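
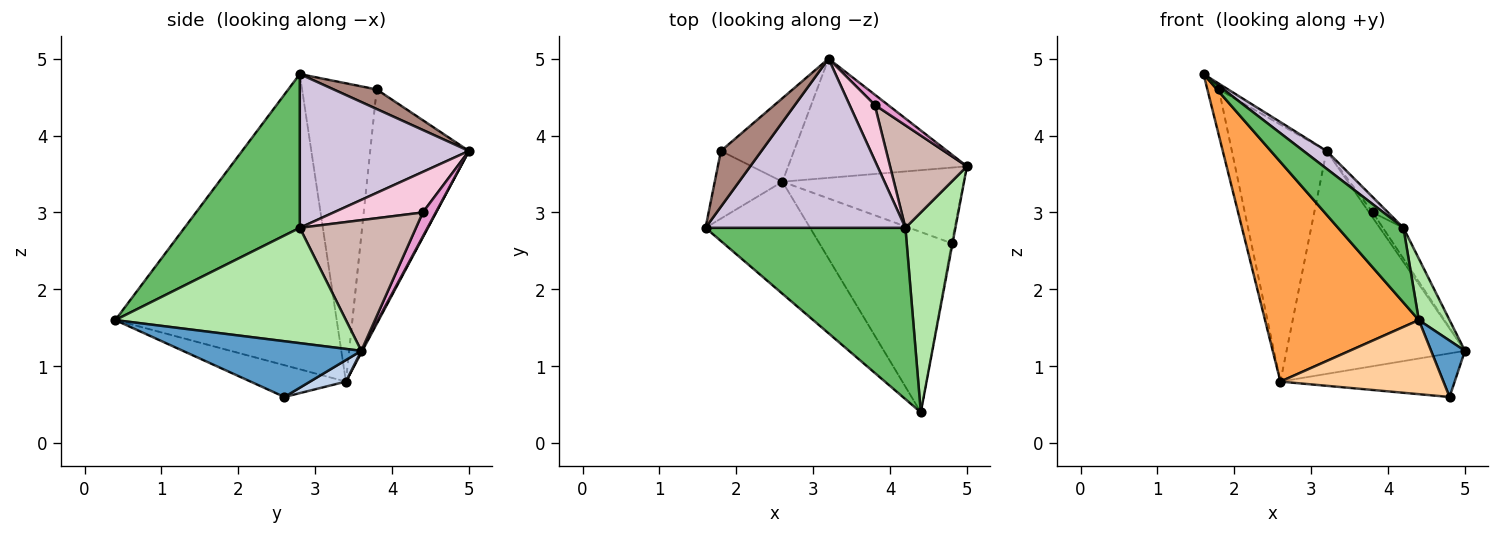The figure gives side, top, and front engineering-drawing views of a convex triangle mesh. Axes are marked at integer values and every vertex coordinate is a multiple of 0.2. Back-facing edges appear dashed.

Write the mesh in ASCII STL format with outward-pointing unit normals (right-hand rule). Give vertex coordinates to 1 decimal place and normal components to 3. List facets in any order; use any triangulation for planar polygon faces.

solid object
 facet normal 0.982 -0.186 -0.017
  outer loop
   vertex 4.8 2.6 0.6
   vertex 5.0 3.6 1.2
   vertex 4.4 0.4 1.6
  endloop
 endfacet
 facet normal 0.102 0.497 -0.862
  outer loop
   vertex 2.6 3.4 0.8
   vertex 5.0 3.6 1.2
   vertex 4.8 2.6 0.6
  endloop
 endfacet
 facet normal -0.789 -0.548 -0.279
  outer loop
   vertex 2.6 3.4 0.8
   vertex 4.4 0.4 1.6
   vertex 1.6 2.8 4.8
  endloop
 endfacet
 facet normal -0.217 -0.371 -0.903
  outer loop
   vertex 2.6 3.4 0.8
   vertex 4.8 2.6 0.6
   vertex 4.4 0.4 1.6
  endloop
 endfacet
 facet normal 0.576 -0.327 0.749
  outer loop
   vertex 4.2 2.8 2.8
   vertex 1.6 2.8 4.8
   vertex 4.4 0.4 1.6
  endloop
 endfacet
 facet normal 0.911 -0.121 0.395
  outer loop
   vertex 4.2 2.8 2.8
   vertex 4.4 0.4 1.6
   vertex 5.0 3.6 1.2
  endloop
 endfacet
 facet normal -0.964 0.149 -0.219
  outer loop
   vertex 1.8 3.8 4.6
   vertex 2.6 3.4 0.8
   vertex 1.6 2.8 4.8
  endloop
 endfacet
 facet normal 0.005 0.882 -0.471
  outer loop
   vertex 3.2 5.0 3.8
   vertex 5.0 3.6 1.2
   vertex 2.6 3.4 0.8
  endloop
 endfacet
 facet normal -0.704 0.675 -0.219
  outer loop
   vertex 3.2 5.0 3.8
   vertex 2.6 3.4 0.8
   vertex 1.8 3.8 4.6
  endloop
 endfacet
 facet normal 0.608 -0.083 0.790
  outer loop
   vertex 3.2 5.0 3.8
   vertex 1.6 2.8 4.8
   vertex 4.2 2.8 2.8
  endloop
 endfacet
 facet normal 0.433 0.093 0.897
  outer loop
   vertex 3.2 5.0 3.8
   vertex 1.8 3.8 4.6
   vertex 1.6 2.8 4.8
  endloop
 endfacet
 facet normal 0.852 0.150 0.501
  outer loop
   vertex 3.8 4.4 3.0
   vertex 4.2 2.8 2.8
   vertex 5.0 3.6 1.2
  endloop
 endfacet
 facet normal 0.854 0.233 0.466
  outer loop
   vertex 3.8 4.4 3.0
   vertex 5.0 3.6 1.2
   vertex 3.2 5.0 3.8
  endloop
 endfacet
 facet normal 0.841 0.145 0.522
  outer loop
   vertex 3.8 4.4 3.0
   vertex 3.2 5.0 3.8
   vertex 4.2 2.8 2.8
  endloop
 endfacet
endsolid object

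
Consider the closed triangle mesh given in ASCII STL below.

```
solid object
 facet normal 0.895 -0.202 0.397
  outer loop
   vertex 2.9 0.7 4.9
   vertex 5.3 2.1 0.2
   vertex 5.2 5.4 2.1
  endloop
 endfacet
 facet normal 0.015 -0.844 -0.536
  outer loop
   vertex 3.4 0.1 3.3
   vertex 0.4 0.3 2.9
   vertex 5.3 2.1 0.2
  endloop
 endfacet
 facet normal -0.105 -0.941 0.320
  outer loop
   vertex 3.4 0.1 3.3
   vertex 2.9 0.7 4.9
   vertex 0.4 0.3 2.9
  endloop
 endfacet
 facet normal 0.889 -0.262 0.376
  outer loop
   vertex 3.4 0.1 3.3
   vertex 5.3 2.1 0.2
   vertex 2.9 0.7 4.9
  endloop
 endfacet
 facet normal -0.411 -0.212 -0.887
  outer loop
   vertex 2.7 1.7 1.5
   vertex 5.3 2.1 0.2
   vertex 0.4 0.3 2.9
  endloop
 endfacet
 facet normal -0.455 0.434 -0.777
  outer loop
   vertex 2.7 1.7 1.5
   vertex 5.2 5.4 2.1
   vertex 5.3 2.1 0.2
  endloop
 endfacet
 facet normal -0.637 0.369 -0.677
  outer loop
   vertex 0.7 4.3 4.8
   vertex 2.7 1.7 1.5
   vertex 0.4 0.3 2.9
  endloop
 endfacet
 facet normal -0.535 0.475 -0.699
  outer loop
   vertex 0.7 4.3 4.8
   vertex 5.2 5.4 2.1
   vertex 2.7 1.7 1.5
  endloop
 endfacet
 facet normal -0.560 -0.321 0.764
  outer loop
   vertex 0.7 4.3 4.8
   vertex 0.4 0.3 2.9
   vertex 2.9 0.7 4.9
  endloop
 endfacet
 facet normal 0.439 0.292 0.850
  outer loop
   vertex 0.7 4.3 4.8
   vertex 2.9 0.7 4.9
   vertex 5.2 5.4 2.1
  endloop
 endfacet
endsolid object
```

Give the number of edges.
15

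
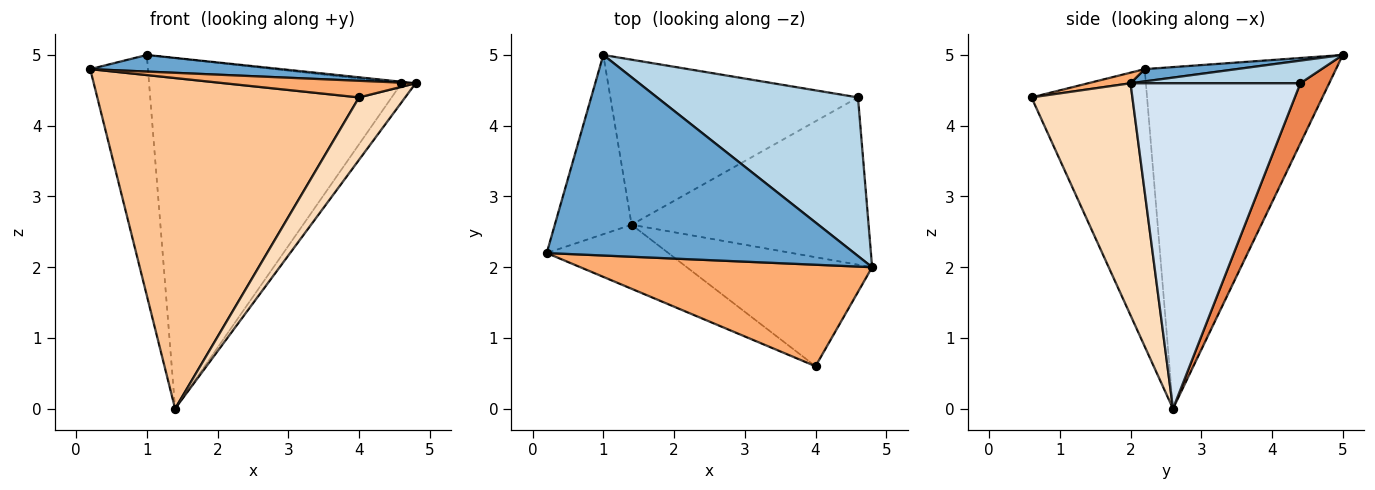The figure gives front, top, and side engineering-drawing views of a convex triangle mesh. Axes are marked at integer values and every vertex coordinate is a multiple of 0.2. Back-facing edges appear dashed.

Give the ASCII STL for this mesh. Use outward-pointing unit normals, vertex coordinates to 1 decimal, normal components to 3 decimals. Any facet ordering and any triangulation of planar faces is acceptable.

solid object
 facet normal 0.040 -0.082 0.996
  outer loop
   vertex 1.0 5.0 5.0
   vertex 0.2 2.2 4.8
   vertex 4.8 2.0 4.6
  endloop
 endfacet
 facet normal -0.936 0.282 -0.210
  outer loop
   vertex 1.4 2.6 0.0
   vertex 0.2 2.2 4.8
   vertex 1.0 5.0 5.0
  endloop
 endfacet
 facet normal 0.112 0.009 0.994
  outer loop
   vertex 4.6 4.4 4.6
   vertex 1.0 5.0 5.0
   vertex 4.8 2.0 4.6
  endloop
 endfacet
 facet normal 0.807 0.067 -0.587
  outer loop
   vertex 4.6 4.4 4.6
   vertex 4.8 2.0 4.6
   vertex 1.4 2.6 0.0
  endloop
 endfacet
 facet normal 0.103 0.900 -0.424
  outer loop
   vertex 4.6 4.4 4.6
   vertex 1.4 2.6 0.0
   vertex 1.0 5.0 5.0
  endloop
 endfacet
 facet normal 0.036 -0.161 0.986
  outer loop
   vertex 4.0 0.6 4.4
   vertex 4.8 2.0 4.6
   vertex 0.2 2.2 4.8
  endloop
 endfacet
 facet normal -0.398 -0.901 -0.174
  outer loop
   vertex 4.0 0.6 4.4
   vertex 0.2 2.2 4.8
   vertex 1.4 2.6 0.0
  endloop
 endfacet
 facet normal 0.736 -0.336 -0.588
  outer loop
   vertex 4.0 0.6 4.4
   vertex 1.4 2.6 0.0
   vertex 4.8 2.0 4.6
  endloop
 endfacet
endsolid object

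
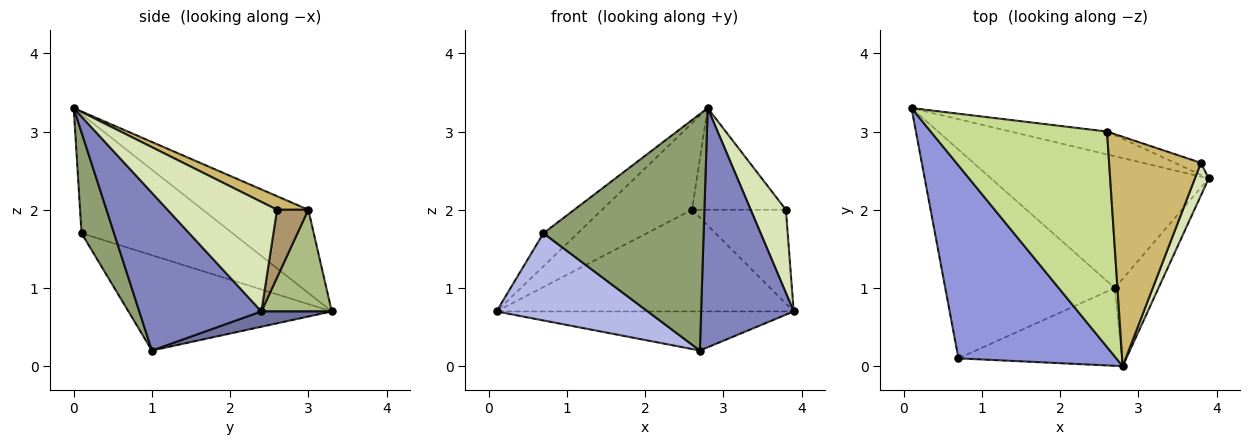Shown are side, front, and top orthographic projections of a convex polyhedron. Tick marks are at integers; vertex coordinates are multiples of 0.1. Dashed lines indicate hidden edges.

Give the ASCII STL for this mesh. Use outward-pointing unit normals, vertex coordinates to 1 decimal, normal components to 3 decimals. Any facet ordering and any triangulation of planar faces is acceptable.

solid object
 facet normal 0.067 0.284 -0.956
  outer loop
   vertex 2.7 1.0 0.2
   vertex 0.1 3.3 0.7
   vertex 3.9 2.4 0.7
  endloop
 endfacet
 facet normal 0.778 -0.590 -0.215
  outer loop
   vertex 2.7 1.0 0.2
   vertex 3.9 2.4 0.7
   vertex 2.8 0.0 3.3
  endloop
 endfacet
 facet normal -0.596 0.135 0.791
  outer loop
   vertex 0.7 0.1 1.7
   vertex 2.8 0.0 3.3
   vertex 0.1 3.3 0.7
  endloop
 endfacet
 facet normal -0.460 -0.342 -0.819
  outer loop
   vertex 0.7 0.1 1.7
   vertex 0.1 3.3 0.7
   vertex 2.7 1.0 0.2
  endloop
 endfacet
 facet normal 0.189 -0.933 -0.307
  outer loop
   vertex 0.7 0.1 1.7
   vertex 2.7 1.0 0.2
   vertex 2.8 0.0 3.3
  endloop
 endfacet
 facet normal 0.225 0.951 -0.214
  outer loop
   vertex 2.6 3.0 2.0
   vertex 3.9 2.4 0.7
   vertex 0.1 3.3 0.7
  endloop
 endfacet
 facet normal -0.401 0.342 0.850
  outer loop
   vertex 2.6 3.0 2.0
   vertex 0.1 3.3 0.7
   vertex 2.8 0.0 3.3
  endloop
 endfacet
 facet normal 0.945 -0.304 0.119
  outer loop
   vertex 3.8 2.6 2.0
   vertex 2.8 0.0 3.3
   vertex 3.9 2.4 0.7
  endloop
 endfacet
 facet normal 0.314 0.942 -0.121
  outer loop
   vertex 3.8 2.6 2.0
   vertex 3.9 2.4 0.7
   vertex 2.6 3.0 2.0
  endloop
 endfacet
 facet normal 0.134 0.402 0.906
  outer loop
   vertex 3.8 2.6 2.0
   vertex 2.6 3.0 2.0
   vertex 2.8 0.0 3.3
  endloop
 endfacet
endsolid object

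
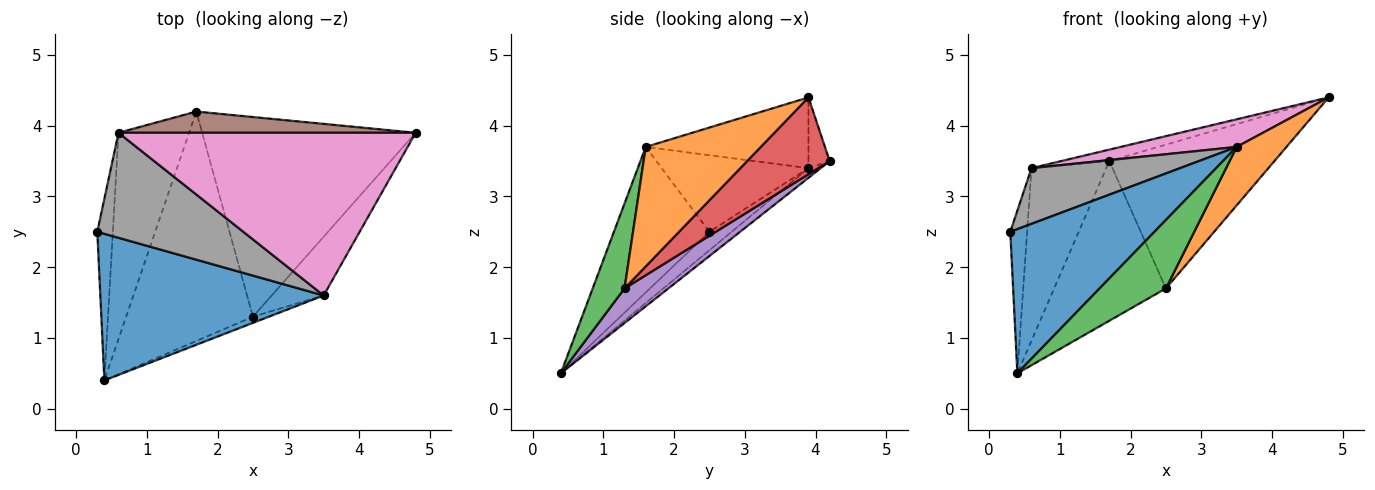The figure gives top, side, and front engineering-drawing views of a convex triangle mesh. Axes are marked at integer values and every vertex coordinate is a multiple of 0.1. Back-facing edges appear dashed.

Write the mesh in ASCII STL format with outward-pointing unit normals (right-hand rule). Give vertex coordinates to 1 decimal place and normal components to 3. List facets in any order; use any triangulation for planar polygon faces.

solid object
 facet normal -0.421 -0.636 0.647
  outer loop
   vertex 3.5 1.6 3.7
   vertex 0.3 2.5 2.5
   vertex 0.4 0.4 0.5
  endloop
 endfacet
 facet normal 0.852 -0.369 -0.371
  outer loop
   vertex 2.5 1.3 1.7
   vertex 4.8 3.9 4.4
   vertex 3.5 1.6 3.7
  endloop
 endfacet
 facet normal 0.431 -0.899 -0.081
  outer loop
   vertex 2.5 1.3 1.7
   vertex 3.5 1.6 3.7
   vertex 0.4 0.4 0.5
  endloop
 endfacet
 facet normal 0.280 0.561 -0.779
  outer loop
   vertex 2.5 1.3 1.7
   vertex 1.7 4.2 3.5
   vertex 4.8 3.9 4.4
  endloop
 endfacet
 facet normal 0.219 0.557 -0.801
  outer loop
   vertex 2.5 1.3 1.7
   vertex 0.4 0.4 0.5
   vertex 1.7 4.2 3.5
  endloop
 endfacet
 facet normal -0.205 0.465 0.861
  outer loop
   vertex 0.6 3.9 3.4
   vertex 4.8 3.9 4.4
   vertex 1.7 4.2 3.5
  endloop
 endfacet
 facet normal -0.229 -0.163 0.960
  outer loop
   vertex 0.6 3.9 3.4
   vertex 3.5 1.6 3.7
   vertex 4.8 3.9 4.4
  endloop
 endfacet
 facet normal -0.420 -0.425 0.802
  outer loop
   vertex 0.6 3.9 3.4
   vertex 0.3 2.5 2.5
   vertex 3.5 1.6 3.7
  endloop
 endfacet
 facet normal -0.661 0.501 -0.559
  outer loop
   vertex 0.6 3.9 3.4
   vertex 0.4 0.4 0.5
   vertex 0.3 2.5 2.5
  endloop
 endfacet
 facet normal -0.105 0.638 -0.763
  outer loop
   vertex 0.6 3.9 3.4
   vertex 1.7 4.2 3.5
   vertex 0.4 0.4 0.5
  endloop
 endfacet
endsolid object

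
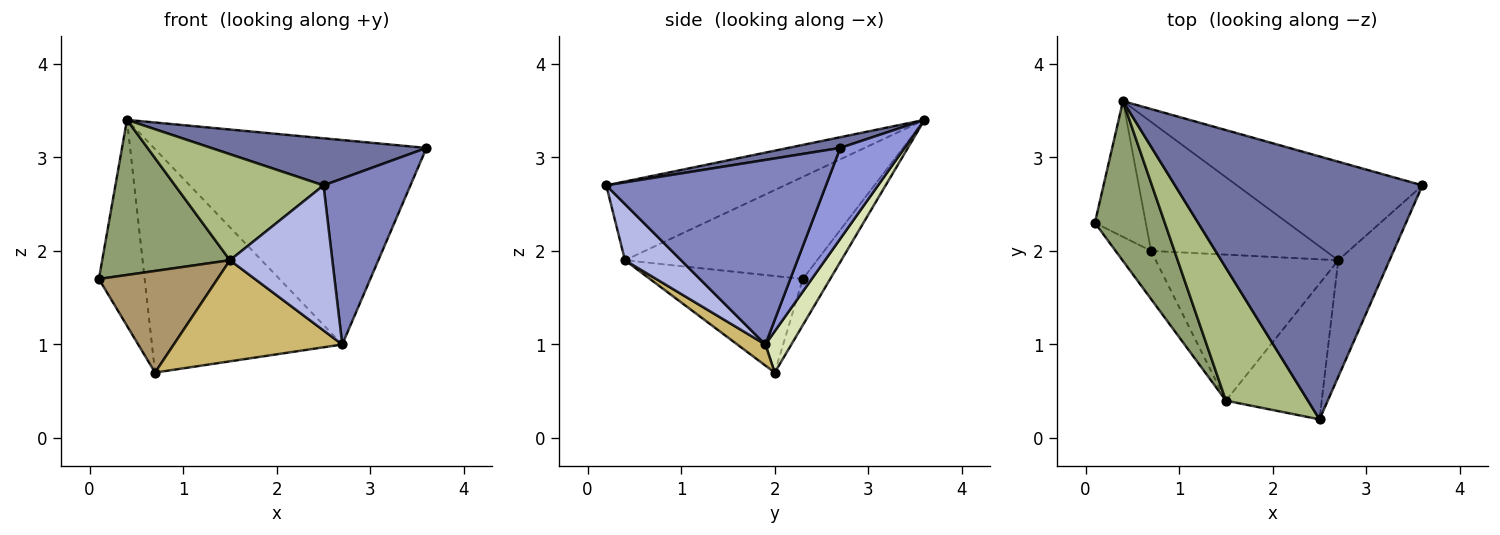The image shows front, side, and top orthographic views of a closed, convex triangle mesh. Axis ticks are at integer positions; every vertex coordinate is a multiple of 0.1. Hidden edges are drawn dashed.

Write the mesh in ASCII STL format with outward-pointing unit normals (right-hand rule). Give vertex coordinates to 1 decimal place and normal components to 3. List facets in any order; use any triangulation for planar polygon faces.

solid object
 facet normal 0.043 -0.176 0.983
  outer loop
   vertex 0.4 3.6 3.4
   vertex 2.5 0.2 2.7
   vertex 3.6 2.7 3.1
  endloop
 endfacet
 facet normal 0.900 -0.356 -0.250
  outer loop
   vertex 2.7 1.9 1.0
   vertex 3.6 2.7 3.1
   vertex 2.5 0.2 2.7
  endloop
 endfacet
 facet normal 0.208 0.881 -0.425
  outer loop
   vertex 2.7 1.9 1.0
   vertex 0.4 3.6 3.4
   vertex 3.6 2.7 3.1
  endloop
 endfacet
 facet normal 0.372 -0.678 -0.634
  outer loop
   vertex 1.5 0.4 1.9
   vertex 2.7 1.9 1.0
   vertex 2.5 0.2 2.7
  endloop
 endfacet
 facet normal -0.723 -0.481 0.495
  outer loop
   vertex 1.5 0.4 1.9
   vertex 0.4 3.6 3.4
   vertex 0.1 2.3 1.7
  endloop
 endfacet
 facet normal -0.600 -0.499 0.625
  outer loop
   vertex 1.5 0.4 1.9
   vertex 2.5 0.2 2.7
   vertex 0.4 3.6 3.4
  endloop
 endfacet
 facet normal -0.447 0.747 -0.492
  outer loop
   vertex 0.7 2.0 0.7
   vertex 0.1 2.3 1.7
   vertex 0.4 3.6 3.4
  endloop
 endfacet
 facet normal 0.117 0.860 -0.497
  outer loop
   vertex 0.7 2.0 0.7
   vertex 0.4 3.6 3.4
   vertex 2.7 1.9 1.0
  endloop
 endfacet
 facet normal -0.759 -0.589 -0.279
  outer loop
   vertex 0.7 2.0 0.7
   vertex 1.5 0.4 1.9
   vertex 0.1 2.3 1.7
  endloop
 endfacet
 facet normal 0.094 -0.567 -0.819
  outer loop
   vertex 0.7 2.0 0.7
   vertex 2.7 1.9 1.0
   vertex 1.5 0.4 1.9
  endloop
 endfacet
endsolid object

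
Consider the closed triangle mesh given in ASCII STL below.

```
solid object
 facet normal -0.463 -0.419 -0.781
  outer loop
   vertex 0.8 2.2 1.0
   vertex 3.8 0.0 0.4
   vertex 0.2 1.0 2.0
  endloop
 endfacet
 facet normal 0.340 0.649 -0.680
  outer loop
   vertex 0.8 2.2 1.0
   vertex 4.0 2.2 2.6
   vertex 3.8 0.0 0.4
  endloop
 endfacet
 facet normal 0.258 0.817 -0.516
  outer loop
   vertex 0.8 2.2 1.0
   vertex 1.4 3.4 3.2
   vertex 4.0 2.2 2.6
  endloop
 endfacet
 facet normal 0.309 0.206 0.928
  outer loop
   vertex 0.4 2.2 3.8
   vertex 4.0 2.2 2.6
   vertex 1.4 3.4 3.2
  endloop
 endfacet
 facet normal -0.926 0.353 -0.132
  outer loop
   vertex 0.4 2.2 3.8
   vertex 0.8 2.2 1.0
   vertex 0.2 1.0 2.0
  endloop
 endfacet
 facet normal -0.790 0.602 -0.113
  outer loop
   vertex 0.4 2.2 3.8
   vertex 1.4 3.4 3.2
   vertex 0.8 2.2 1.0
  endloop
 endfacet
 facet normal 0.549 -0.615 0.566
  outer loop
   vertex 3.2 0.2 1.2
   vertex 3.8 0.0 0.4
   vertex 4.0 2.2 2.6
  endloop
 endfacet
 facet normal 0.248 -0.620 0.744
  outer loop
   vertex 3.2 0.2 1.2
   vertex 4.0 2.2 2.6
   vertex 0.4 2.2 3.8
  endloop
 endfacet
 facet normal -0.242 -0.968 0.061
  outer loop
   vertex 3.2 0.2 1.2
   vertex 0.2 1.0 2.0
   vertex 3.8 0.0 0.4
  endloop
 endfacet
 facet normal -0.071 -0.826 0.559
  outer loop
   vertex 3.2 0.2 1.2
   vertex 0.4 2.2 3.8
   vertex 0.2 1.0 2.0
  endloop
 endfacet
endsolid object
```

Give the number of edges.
15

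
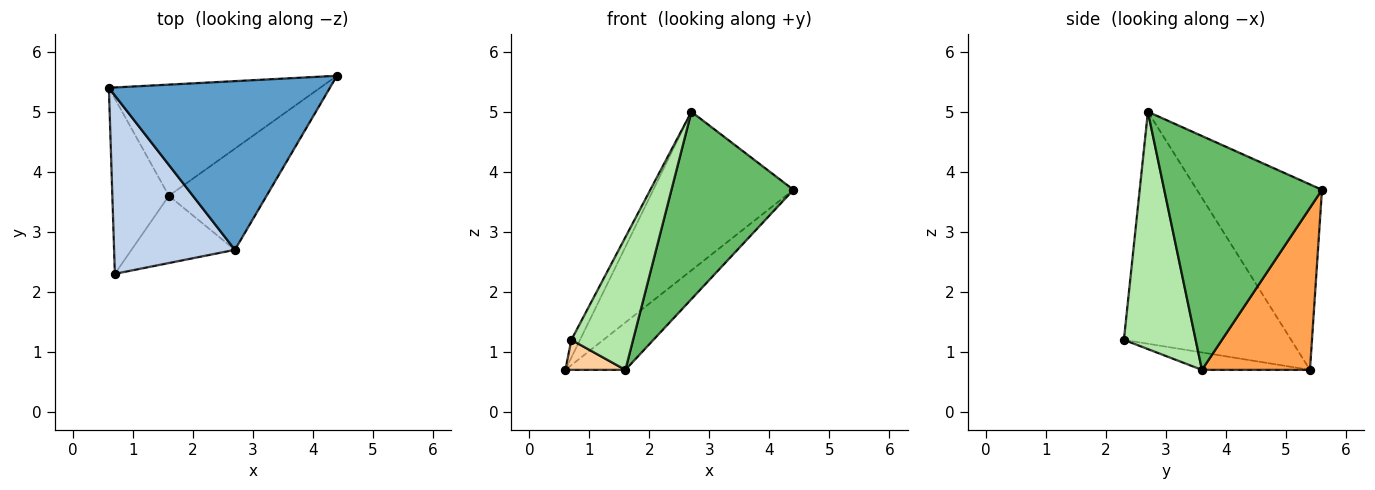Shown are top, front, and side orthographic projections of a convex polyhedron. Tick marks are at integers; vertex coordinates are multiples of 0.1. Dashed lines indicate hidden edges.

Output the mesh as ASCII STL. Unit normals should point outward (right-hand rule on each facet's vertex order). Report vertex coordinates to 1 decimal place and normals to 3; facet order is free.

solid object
 facet normal -0.522 0.584 0.622
  outer loop
   vertex 2.7 2.7 5.0
   vertex 4.4 5.6 3.7
   vertex 0.6 5.4 0.7
  endloop
 endfacet
 facet normal -0.886 0.046 0.461
  outer loop
   vertex 2.7 2.7 5.0
   vertex 0.6 5.4 0.7
   vertex 0.7 2.3 1.2
  endloop
 endfacet
 facet normal 0.577 0.320 -0.752
  outer loop
   vertex 1.6 3.6 0.7
   vertex 0.6 5.4 0.7
   vertex 4.4 5.6 3.7
  endloop
 endfacet
 facet normal -0.291 -0.161 -0.943
  outer loop
   vertex 1.6 3.6 0.7
   vertex 0.7 2.3 1.2
   vertex 0.6 5.4 0.7
  endloop
 endfacet
 facet normal 0.751 -0.581 -0.314
  outer loop
   vertex 1.6 3.6 0.7
   vertex 4.4 5.6 3.7
   vertex 2.7 2.7 5.0
  endloop
 endfacet
 facet normal 0.720 -0.619 -0.314
  outer loop
   vertex 1.6 3.6 0.7
   vertex 2.7 2.7 5.0
   vertex 0.7 2.3 1.2
  endloop
 endfacet
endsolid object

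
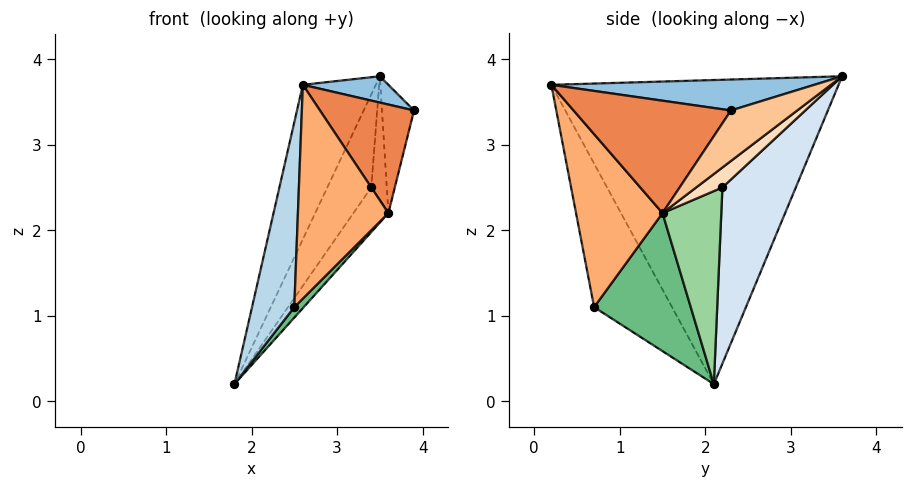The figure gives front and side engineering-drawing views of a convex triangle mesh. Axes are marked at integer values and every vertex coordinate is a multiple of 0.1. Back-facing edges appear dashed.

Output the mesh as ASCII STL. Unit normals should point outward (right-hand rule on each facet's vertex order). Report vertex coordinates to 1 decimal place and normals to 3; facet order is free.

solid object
 facet normal -0.913 0.232 0.335
  outer loop
   vertex 3.5 3.6 3.8
   vertex 1.8 2.1 0.2
   vertex 2.6 0.2 3.7
  endloop
 endfacet
 facet normal 0.433 -0.141 0.890
  outer loop
   vertex 3.5 3.6 3.8
   vertex 2.6 0.2 3.7
   vertex 3.9 2.3 3.4
  endloop
 endfacet
 facet normal -0.878 -0.476 -0.058
  outer loop
   vertex 2.5 0.7 1.1
   vertex 2.6 0.2 3.7
   vertex 1.8 2.1 0.2
  endloop
 endfacet
 facet normal 0.729 0.437 -0.526
  outer loop
   vertex 3.4 2.2 2.5
   vertex 1.8 2.1 0.2
   vertex 3.5 3.6 3.8
  endloop
 endfacet
 facet normal 0.851 -0.509 0.126
  outer loop
   vertex 3.6 1.5 2.2
   vertex 3.9 2.3 3.4
   vertex 2.6 0.2 3.7
  endloop
 endfacet
 facet normal 0.682 -0.713 -0.163
  outer loop
   vertex 3.6 1.5 2.2
   vertex 2.6 0.2 3.7
   vertex 2.5 0.7 1.1
  endloop
 endfacet
 facet normal 0.800 0.387 -0.458
  outer loop
   vertex 3.6 1.5 2.2
   vertex 3.5 3.6 3.8
   vertex 3.9 2.3 3.4
  endloop
 endfacet
 facet normal 0.733 0.434 -0.524
  outer loop
   vertex 3.6 1.5 2.2
   vertex 3.4 2.2 2.5
   vertex 3.5 3.6 3.8
  endloop
 endfacet
 facet normal 0.731 -0.071 -0.679
  outer loop
   vertex 3.6 1.5 2.2
   vertex 2.5 0.7 1.1
   vertex 1.8 2.1 0.2
  endloop
 endfacet
 facet normal 0.730 0.435 -0.527
  outer loop
   vertex 3.6 1.5 2.2
   vertex 1.8 2.1 0.2
   vertex 3.4 2.2 2.5
  endloop
 endfacet
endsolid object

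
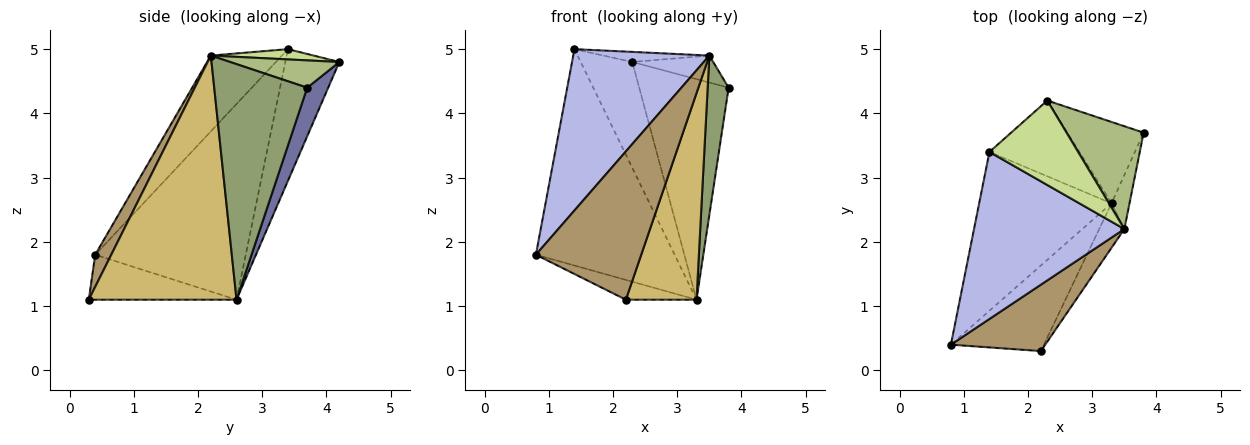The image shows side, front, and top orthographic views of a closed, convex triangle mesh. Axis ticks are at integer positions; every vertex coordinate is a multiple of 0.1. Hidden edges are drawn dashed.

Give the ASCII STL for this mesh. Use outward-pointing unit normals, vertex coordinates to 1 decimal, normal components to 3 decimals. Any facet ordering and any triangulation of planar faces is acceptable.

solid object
 facet normal 0.215 0.916 -0.338
  outer loop
   vertex 3.3 2.6 1.1
   vertex 2.3 4.2 4.8
   vertex 3.8 3.7 4.4
  endloop
 endfacet
 facet normal -0.659 0.607 -0.445
  outer loop
   vertex 3.3 2.6 1.1
   vertex 0.8 0.4 1.8
   vertex 1.4 3.4 5.0
  endloop
 endfacet
 facet normal -0.649 0.619 -0.443
  outer loop
   vertex 3.3 2.6 1.1
   vertex 1.4 3.4 5.0
   vertex 2.3 4.2 4.8
  endloop
 endfacet
 facet normal -0.341 -0.653 0.676
  outer loop
   vertex 3.5 2.2 4.9
   vertex 1.4 3.4 5.0
   vertex 0.8 0.4 1.8
  endloop
 endfacet
 facet normal 0.973 -0.219 -0.074
  outer loop
   vertex 3.5 2.2 4.9
   vertex 3.3 2.6 1.1
   vertex 3.8 3.7 4.4
  endloop
 endfacet
 facet normal 0.324 0.240 0.915
  outer loop
   vertex 3.5 2.2 4.9
   vertex 3.8 3.7 4.4
   vertex 2.3 4.2 4.8
  endloop
 endfacet
 facet normal 0.114 0.118 0.986
  outer loop
   vertex 3.5 2.2 4.9
   vertex 2.3 4.2 4.8
   vertex 1.4 3.4 5.0
  endloop
 endfacet
 facet normal -0.426 0.204 -0.881
  outer loop
   vertex 2.2 0.3 1.1
   vertex 0.8 0.4 1.8
   vertex 3.3 2.6 1.1
  endloop
 endfacet
 facet normal 0.138 -0.904 0.405
  outer loop
   vertex 2.2 0.3 1.1
   vertex 3.5 2.2 4.9
   vertex 0.8 0.4 1.8
  endloop
 endfacet
 facet normal 0.898 -0.430 -0.092
  outer loop
   vertex 2.2 0.3 1.1
   vertex 3.3 2.6 1.1
   vertex 3.5 2.2 4.9
  endloop
 endfacet
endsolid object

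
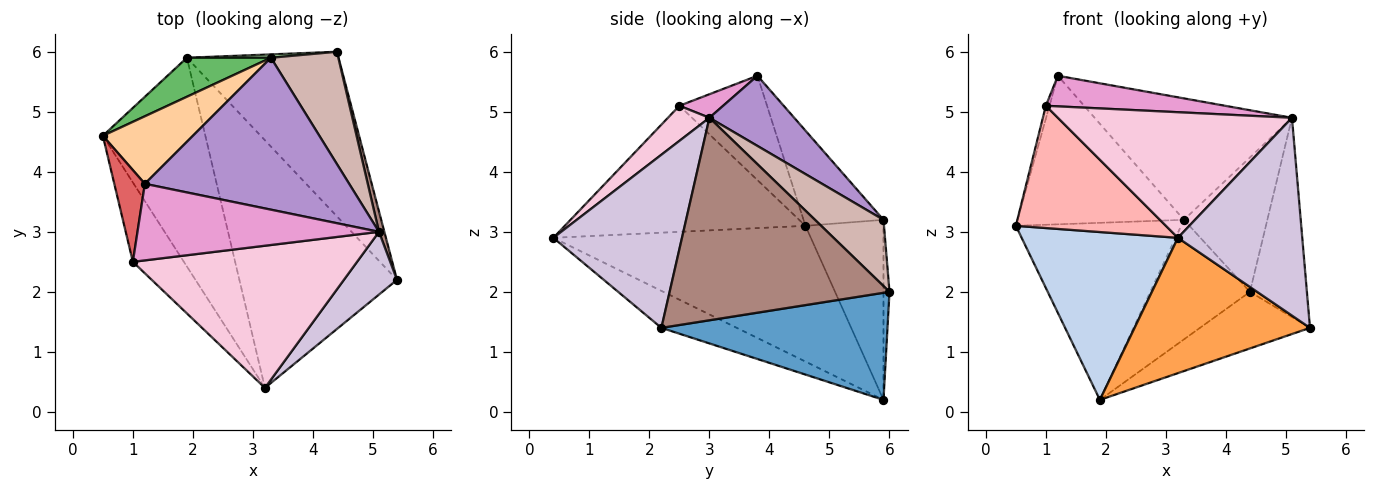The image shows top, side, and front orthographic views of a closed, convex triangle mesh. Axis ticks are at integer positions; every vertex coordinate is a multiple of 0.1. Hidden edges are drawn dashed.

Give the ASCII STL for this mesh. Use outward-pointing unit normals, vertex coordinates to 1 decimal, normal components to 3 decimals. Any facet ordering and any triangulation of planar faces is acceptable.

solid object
 facet normal 0.555 0.270 -0.786
  outer loop
   vertex 1.9 5.9 0.2
   vertex 4.4 6.0 2.0
   vertex 5.4 2.2 1.4
  endloop
 endfacet
 facet normal -0.718 -0.436 -0.542
  outer loop
   vertex 3.2 0.4 2.9
   vertex 0.5 4.6 3.1
   vertex 1.9 5.9 0.2
  endloop
 endfacet
 facet normal -0.202 -0.470 -0.859
  outer loop
   vertex 3.2 0.4 2.9
   vertex 1.9 5.9 0.2
   vertex 5.4 2.2 1.4
  endloop
 endfacet
 facet normal -0.401 0.834 0.379
  outer loop
   vertex 3.3 5.9 3.2
   vertex 0.5 4.6 3.1
   vertex 1.2 3.8 5.6
  endloop
 endfacet
 facet normal -0.419 0.887 0.195
  outer loop
   vertex 3.3 5.9 3.2
   vertex 1.9 5.9 0.2
   vertex 0.5 4.6 3.1
  endloop
 endfacet
 facet normal -0.060 0.998 0.028
  outer loop
   vertex 3.3 5.9 3.2
   vertex 4.4 6.0 2.0
   vertex 1.9 5.9 0.2
  endloop
 endfacet
 facet normal -0.959 0.039 0.281
  outer loop
   vertex 1.0 2.5 5.1
   vertex 1.2 3.8 5.6
   vertex 0.5 4.6 3.1
  endloop
 endfacet
 facet normal -0.803 -0.500 -0.325
  outer loop
   vertex 1.0 2.5 5.1
   vertex 0.5 4.6 3.1
   vertex 3.2 0.4 2.9
  endloop
 endfacet
 facet normal 0.259 0.603 0.754
  outer loop
   vertex 5.1 3.0 4.9
   vertex 3.3 5.9 3.2
   vertex 1.2 3.8 5.6
  endloop
 endfacet
 facet normal 0.702 -0.679 0.215
  outer loop
   vertex 5.1 3.0 4.9
   vertex 3.2 0.4 2.9
   vertex 5.4 2.2 1.4
  endloop
 endfacet
 facet normal 0.968 0.251 0.026
  outer loop
   vertex 5.1 3.0 4.9
   vertex 5.4 2.2 1.4
   vertex 4.4 6.0 2.0
  endloop
 endfacet
 facet normal 0.533 0.649 0.543
  outer loop
   vertex 5.1 3.0 4.9
   vertex 4.4 6.0 2.0
   vertex 3.3 5.9 3.2
  endloop
 endfacet
 facet normal 0.090 -0.370 0.925
  outer loop
   vertex 5.1 3.0 4.9
   vertex 1.2 3.8 5.6
   vertex 1.0 2.5 5.1
  endloop
 endfacet
 facet normal 0.117 -0.658 0.744
  outer loop
   vertex 5.1 3.0 4.9
   vertex 1.0 2.5 5.1
   vertex 3.2 0.4 2.9
  endloop
 endfacet
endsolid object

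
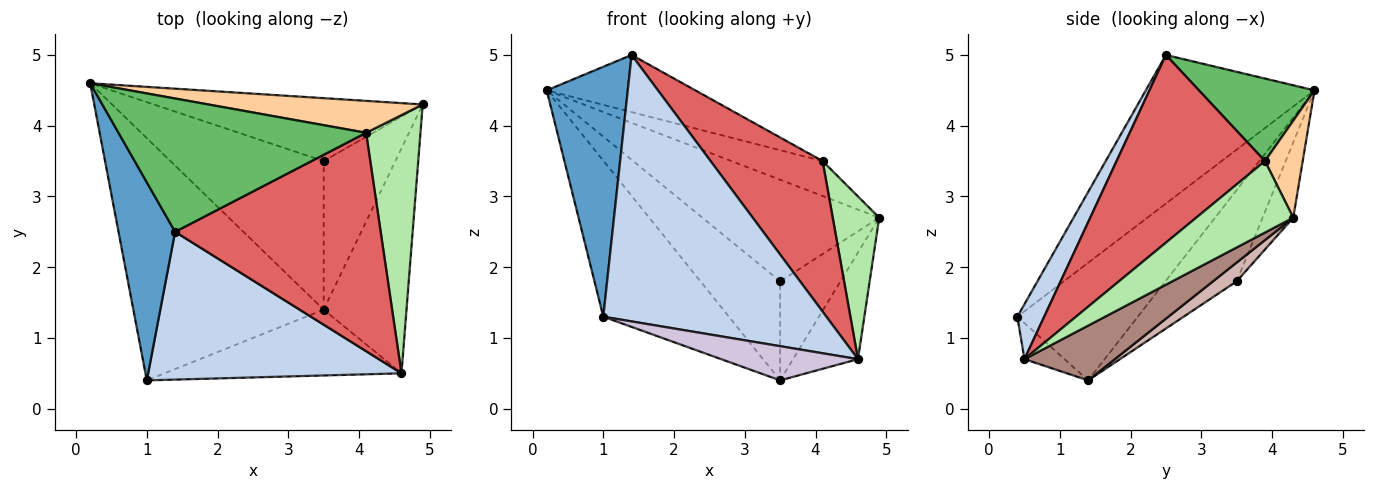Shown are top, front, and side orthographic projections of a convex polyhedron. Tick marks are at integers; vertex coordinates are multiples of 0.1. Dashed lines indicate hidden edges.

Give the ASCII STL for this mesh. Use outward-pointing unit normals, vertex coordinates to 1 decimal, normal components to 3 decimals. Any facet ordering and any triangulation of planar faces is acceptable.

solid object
 facet normal -0.852 -0.410 0.325
  outer loop
   vertex 1.4 2.5 5.0
   vertex 0.2 4.6 4.5
   vertex 1.0 0.4 1.3
  endloop
 endfacet
 facet normal 0.105 -0.870 0.482
  outer loop
   vertex 4.6 0.5 0.7
   vertex 1.4 2.5 5.0
   vertex 1.0 0.4 1.3
  endloop
 endfacet
 facet normal -0.146 0.841 -0.521
  outer loop
   vertex 3.5 3.5 1.8
   vertex 0.2 4.6 4.5
   vertex 4.9 4.3 2.7
  endloop
 endfacet
 facet normal 0.292 0.706 0.645
  outer loop
   vertex 4.1 3.9 3.5
   vertex 4.9 4.3 2.7
   vertex 0.2 4.6 4.5
  endloop
 endfacet
 facet normal 0.293 0.377 0.879
  outer loop
   vertex 4.1 3.9 3.5
   vertex 0.2 4.6 4.5
   vertex 1.4 2.5 5.0
  endloop
 endfacet
 facet normal 0.744 -0.356 0.566
  outer loop
   vertex 4.1 3.9 3.5
   vertex 4.6 0.5 0.7
   vertex 4.9 4.3 2.7
  endloop
 endfacet
 facet normal 0.601 -0.454 0.658
  outer loop
   vertex 4.1 3.9 3.5
   vertex 1.4 2.5 5.0
   vertex 4.6 0.5 0.7
  endloop
 endfacet
 facet normal -0.461 0.481 -0.746
  outer loop
   vertex 3.5 1.4 0.4
   vertex 1.0 0.4 1.3
   vertex 0.2 4.6 4.5
  endloop
 endfacet
 facet normal -0.444 0.497 -0.745
  outer loop
   vertex 3.5 1.4 0.4
   vertex 0.2 4.6 4.5
   vertex 3.5 3.5 1.8
  endloop
 endfacet
 facet normal -0.134 -0.457 -0.879
  outer loop
   vertex 3.5 1.4 0.4
   vertex 4.6 0.5 0.7
   vertex 1.0 0.4 1.3
  endloop
 endfacet
 facet normal 0.513 0.368 -0.776
  outer loop
   vertex 3.5 1.4 0.4
   vertex 4.9 4.3 2.7
   vertex 4.6 0.5 0.7
  endloop
 endfacet
 facet normal 0.213 0.542 -0.813
  outer loop
   vertex 3.5 1.4 0.4
   vertex 3.5 3.5 1.8
   vertex 4.9 4.3 2.7
  endloop
 endfacet
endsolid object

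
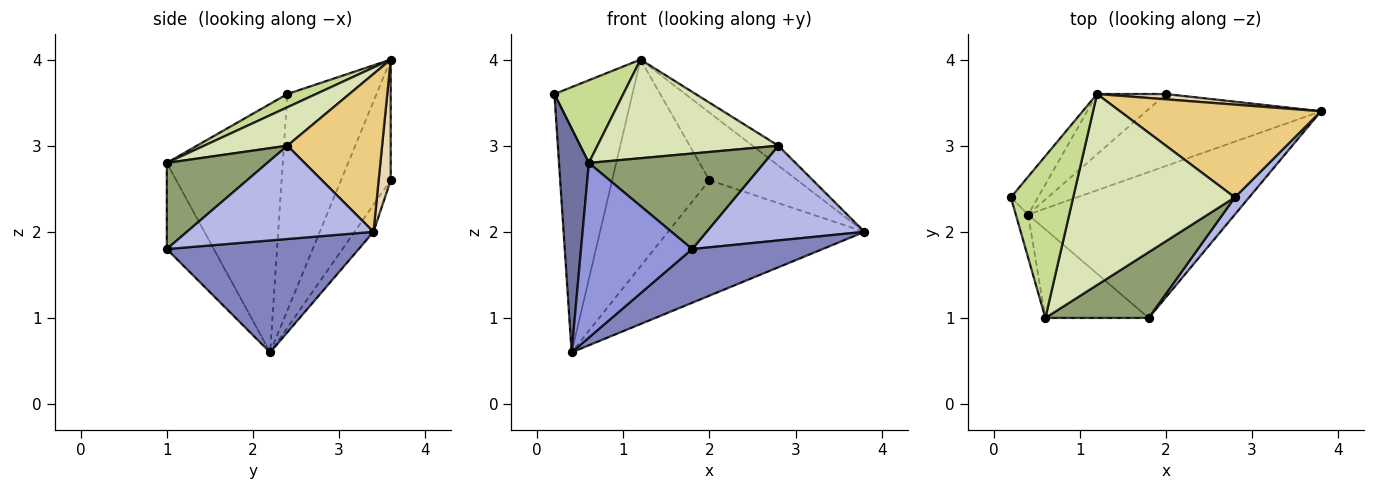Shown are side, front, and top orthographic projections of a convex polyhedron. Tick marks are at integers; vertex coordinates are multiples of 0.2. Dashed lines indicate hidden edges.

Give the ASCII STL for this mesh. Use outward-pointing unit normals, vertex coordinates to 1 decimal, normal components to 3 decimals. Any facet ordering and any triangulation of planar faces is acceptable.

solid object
 facet normal -0.967 -0.249 -0.048
  outer loop
   vertex 0.4 2.2 0.6
   vertex 0.6 1.0 2.8
   vertex 0.2 2.4 3.6
  endloop
 endfacet
 facet normal 0.453 -0.308 -0.837
  outer loop
   vertex 1.8 1.0 1.8
   vertex 0.4 2.2 0.6
   vertex 3.8 3.4 2.0
  endloop
 endfacet
 facet normal -0.353 -0.835 -0.423
  outer loop
   vertex 1.8 1.0 1.8
   vertex 0.6 1.0 2.8
   vertex 0.4 2.2 0.6
  endloop
 endfacet
 facet normal 0.758 -0.642 0.117
  outer loop
   vertex 2.8 2.4 3.0
   vertex 1.8 1.0 1.8
   vertex 3.8 3.4 2.0
  endloop
 endfacet
 facet normal 0.427 -0.745 0.513
  outer loop
   vertex 2.8 2.4 3.0
   vertex 0.6 1.0 2.8
   vertex 1.8 1.0 1.8
  endloop
 endfacet
 facet normal -0.082 0.846 -0.527
  outer loop
   vertex 2.0 3.6 2.6
   vertex 3.8 3.4 2.0
   vertex 0.4 2.2 0.6
  endloop
 endfacet
 facet normal 0.186 -0.447 0.875
  outer loop
   vertex 1.2 3.6 4.0
   vertex 0.2 2.4 3.6
   vertex 0.6 1.0 2.8
  endloop
 endfacet
 facet normal 0.207 -0.449 0.869
  outer loop
   vertex 1.2 3.6 4.0
   vertex 0.6 1.0 2.8
   vertex 2.8 2.4 3.0
  endloop
 endfacet
 facet normal -0.749 0.656 -0.094
  outer loop
   vertex 1.2 3.6 4.0
   vertex 0.4 2.2 0.6
   vertex 0.2 2.4 3.6
  endloop
 endfacet
 facet normal -0.440 0.862 -0.251
  outer loop
   vertex 1.2 3.6 4.0
   vertex 2.0 3.6 2.6
   vertex 0.4 2.2 0.6
  endloop
 endfacet
 facet normal 0.609 0.166 0.775
  outer loop
   vertex 1.2 3.6 4.0
   vertex 2.8 2.4 3.0
   vertex 3.8 3.4 2.0
  endloop
 endfacet
 facet normal 0.136 0.988 0.077
  outer loop
   vertex 1.2 3.6 4.0
   vertex 3.8 3.4 2.0
   vertex 2.0 3.6 2.6
  endloop
 endfacet
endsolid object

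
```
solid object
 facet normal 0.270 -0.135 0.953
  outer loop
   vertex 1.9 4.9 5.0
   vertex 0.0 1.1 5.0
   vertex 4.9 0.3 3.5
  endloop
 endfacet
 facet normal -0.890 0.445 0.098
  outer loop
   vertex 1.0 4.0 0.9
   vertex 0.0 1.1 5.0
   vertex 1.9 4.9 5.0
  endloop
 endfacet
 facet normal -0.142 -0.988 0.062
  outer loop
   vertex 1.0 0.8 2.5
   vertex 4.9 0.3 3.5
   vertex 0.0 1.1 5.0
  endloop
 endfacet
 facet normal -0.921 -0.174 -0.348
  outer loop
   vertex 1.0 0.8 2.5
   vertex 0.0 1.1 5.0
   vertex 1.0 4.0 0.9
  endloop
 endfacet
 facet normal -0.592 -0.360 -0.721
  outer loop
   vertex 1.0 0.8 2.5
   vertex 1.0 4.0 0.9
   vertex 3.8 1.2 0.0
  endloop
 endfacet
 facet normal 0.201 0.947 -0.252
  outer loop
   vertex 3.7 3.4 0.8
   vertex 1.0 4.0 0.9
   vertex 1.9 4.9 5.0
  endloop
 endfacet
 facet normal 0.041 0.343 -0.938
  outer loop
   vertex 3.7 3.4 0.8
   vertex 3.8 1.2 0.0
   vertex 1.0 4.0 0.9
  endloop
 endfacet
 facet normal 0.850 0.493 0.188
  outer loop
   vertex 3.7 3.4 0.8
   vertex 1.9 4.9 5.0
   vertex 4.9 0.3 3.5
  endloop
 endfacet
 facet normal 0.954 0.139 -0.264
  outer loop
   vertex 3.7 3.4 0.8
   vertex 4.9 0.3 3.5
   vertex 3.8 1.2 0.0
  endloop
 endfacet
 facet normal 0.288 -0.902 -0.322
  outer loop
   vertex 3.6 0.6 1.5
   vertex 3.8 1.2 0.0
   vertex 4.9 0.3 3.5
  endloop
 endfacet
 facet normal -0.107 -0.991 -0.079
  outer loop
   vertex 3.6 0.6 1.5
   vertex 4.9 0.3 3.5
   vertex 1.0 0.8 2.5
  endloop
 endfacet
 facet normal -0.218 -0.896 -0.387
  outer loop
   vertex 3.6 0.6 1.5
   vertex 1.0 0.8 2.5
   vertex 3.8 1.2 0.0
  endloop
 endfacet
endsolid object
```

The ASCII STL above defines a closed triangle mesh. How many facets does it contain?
12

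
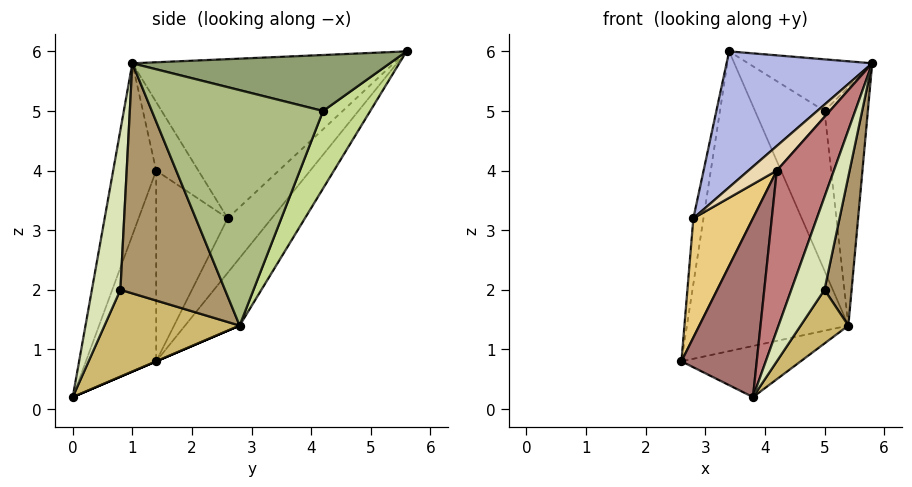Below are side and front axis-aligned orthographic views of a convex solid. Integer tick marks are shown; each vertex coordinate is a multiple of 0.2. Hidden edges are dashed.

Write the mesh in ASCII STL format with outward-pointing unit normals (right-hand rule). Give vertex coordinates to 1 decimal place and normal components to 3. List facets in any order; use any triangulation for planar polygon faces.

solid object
 facet normal -0.260 0.770 -0.582
  outer loop
   vertex 5.4 2.8 1.4
   vertex 2.6 1.4 0.8
   vertex 3.4 5.6 6.0
  endloop
 endfacet
 facet normal 0.000 0.394 -0.919
  outer loop
   vertex 5.4 2.8 1.4
   vertex 3.8 0.0 0.2
   vertex 2.6 1.4 0.8
  endloop
 endfacet
 facet normal -0.974 0.223 -0.030
  outer loop
   vertex 2.8 2.6 3.2
   vertex 3.4 5.6 6.0
   vertex 2.6 1.4 0.8
  endloop
 endfacet
 facet normal -0.713 -0.397 0.578
  outer loop
   vertex 2.8 2.6 3.2
   vertex 5.8 1.0 5.8
   vertex 3.4 5.6 6.0
  endloop
 endfacet
 facet normal 0.692 0.333 0.641
  outer loop
   vertex 5.0 4.2 5.0
   vertex 3.4 5.6 6.0
   vertex 5.8 1.0 5.8
  endloop
 endfacet
 facet normal 0.969 0.245 0.012
  outer loop
   vertex 5.0 4.2 5.0
   vertex 5.8 1.0 5.8
   vertex 5.4 2.8 1.4
  endloop
 endfacet
 facet normal 0.544 0.801 -0.251
  outer loop
   vertex 5.0 4.2 5.0
   vertex 5.4 2.8 1.4
   vertex 3.4 5.6 6.0
  endloop
 endfacet
 facet normal 0.649 -0.755 -0.097
  outer loop
   vertex 5.0 0.8 2.0
   vertex 5.8 1.0 5.8
   vertex 3.8 0.0 0.2
  endloop
 endfacet
 facet normal 0.951 -0.246 -0.187
  outer loop
   vertex 5.0 0.8 2.0
   vertex 5.4 2.8 1.4
   vertex 5.8 1.0 5.8
  endloop
 endfacet
 facet normal 0.850 -0.300 -0.433
  outer loop
   vertex 5.0 0.8 2.0
   vertex 3.8 0.0 0.2
   vertex 5.4 2.8 1.4
  endloop
 endfacet
 facet normal -0.717 -0.598 0.359
  outer loop
   vertex 4.2 1.4 4.0
   vertex 2.8 2.6 3.2
   vertex 2.6 1.4 0.8
  endloop
 endfacet
 facet normal -0.707 -0.476 0.523
  outer loop
   vertex 4.2 1.4 4.0
   vertex 5.8 1.0 5.8
   vertex 2.8 2.6 3.2
  endloop
 endfacet
 facet normal -0.646 -0.692 0.323
  outer loop
   vertex 4.2 1.4 4.0
   vertex 2.6 1.4 0.8
   vertex 3.8 0.0 0.2
  endloop
 endfacet
 facet normal -0.567 -0.752 0.337
  outer loop
   vertex 4.2 1.4 4.0
   vertex 3.8 0.0 0.2
   vertex 5.8 1.0 5.8
  endloop
 endfacet
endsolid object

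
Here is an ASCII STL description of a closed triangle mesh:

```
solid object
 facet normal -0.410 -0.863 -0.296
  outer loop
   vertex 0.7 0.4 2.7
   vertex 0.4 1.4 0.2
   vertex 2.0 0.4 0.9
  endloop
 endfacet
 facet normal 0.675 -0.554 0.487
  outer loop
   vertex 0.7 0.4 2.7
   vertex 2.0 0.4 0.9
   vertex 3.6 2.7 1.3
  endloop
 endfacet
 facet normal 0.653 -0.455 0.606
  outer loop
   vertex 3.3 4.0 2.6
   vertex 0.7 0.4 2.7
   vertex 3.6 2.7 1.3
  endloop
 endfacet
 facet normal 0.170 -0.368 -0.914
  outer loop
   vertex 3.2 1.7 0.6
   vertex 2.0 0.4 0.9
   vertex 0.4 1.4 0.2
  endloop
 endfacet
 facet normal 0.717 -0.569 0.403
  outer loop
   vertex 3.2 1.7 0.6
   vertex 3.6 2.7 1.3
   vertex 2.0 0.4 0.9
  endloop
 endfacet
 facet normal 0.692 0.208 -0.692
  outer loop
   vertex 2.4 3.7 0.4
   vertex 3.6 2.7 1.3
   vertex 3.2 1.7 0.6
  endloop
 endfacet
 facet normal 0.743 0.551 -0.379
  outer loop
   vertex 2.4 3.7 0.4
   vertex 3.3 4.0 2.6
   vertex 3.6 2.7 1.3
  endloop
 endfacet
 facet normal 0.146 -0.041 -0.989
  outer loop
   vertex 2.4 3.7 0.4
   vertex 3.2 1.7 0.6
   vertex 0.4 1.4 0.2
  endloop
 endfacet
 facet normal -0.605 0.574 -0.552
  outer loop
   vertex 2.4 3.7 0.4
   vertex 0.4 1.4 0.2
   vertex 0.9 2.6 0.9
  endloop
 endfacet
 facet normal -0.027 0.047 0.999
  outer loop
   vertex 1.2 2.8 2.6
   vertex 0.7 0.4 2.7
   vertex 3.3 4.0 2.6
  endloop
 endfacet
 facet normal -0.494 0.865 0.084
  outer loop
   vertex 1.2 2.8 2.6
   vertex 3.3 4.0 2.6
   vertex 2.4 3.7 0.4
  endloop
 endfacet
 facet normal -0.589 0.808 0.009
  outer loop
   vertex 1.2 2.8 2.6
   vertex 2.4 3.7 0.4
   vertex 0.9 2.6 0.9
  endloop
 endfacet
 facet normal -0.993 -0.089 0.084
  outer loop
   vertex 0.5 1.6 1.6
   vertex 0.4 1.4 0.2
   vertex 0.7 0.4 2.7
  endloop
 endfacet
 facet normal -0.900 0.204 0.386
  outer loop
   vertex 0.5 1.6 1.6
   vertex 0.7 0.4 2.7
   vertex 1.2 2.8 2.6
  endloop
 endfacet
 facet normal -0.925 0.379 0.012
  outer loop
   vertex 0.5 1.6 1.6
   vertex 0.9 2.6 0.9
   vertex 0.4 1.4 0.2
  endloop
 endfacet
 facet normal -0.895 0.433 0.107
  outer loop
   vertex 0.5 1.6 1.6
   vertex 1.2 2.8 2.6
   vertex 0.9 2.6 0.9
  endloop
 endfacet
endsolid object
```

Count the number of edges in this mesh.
24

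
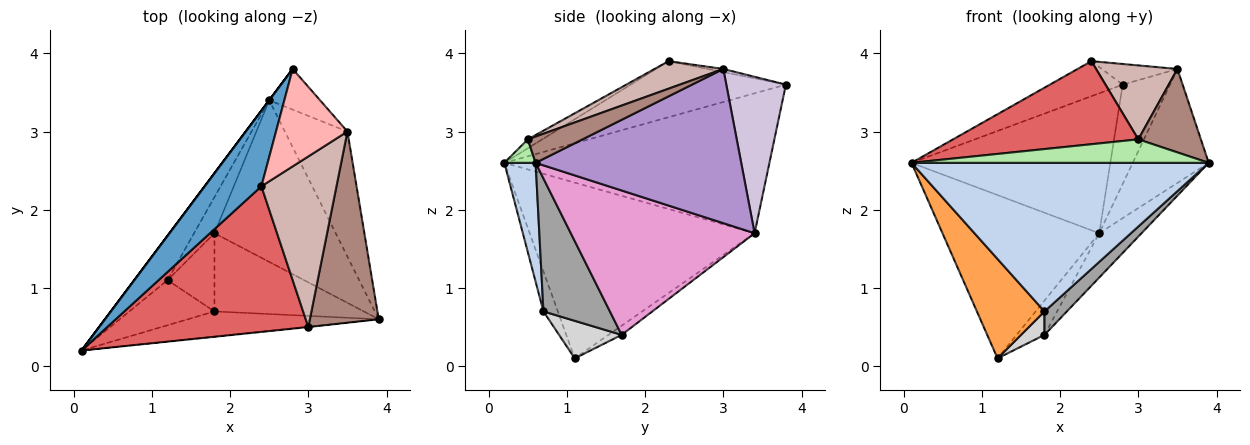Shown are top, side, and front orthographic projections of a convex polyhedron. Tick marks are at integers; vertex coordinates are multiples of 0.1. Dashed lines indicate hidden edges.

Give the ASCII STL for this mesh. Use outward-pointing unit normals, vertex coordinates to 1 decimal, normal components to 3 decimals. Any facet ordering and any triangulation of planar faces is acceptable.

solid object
 facet normal -0.668 0.313 0.675
  outer loop
   vertex 2.4 2.3 3.9
   vertex 2.8 3.8 3.6
   vertex 0.1 0.2 2.6
  endloop
 endfacet
 facet normal 0.103 -0.981 -0.166
  outer loop
   vertex 1.8 0.7 0.7
   vertex 3.9 0.6 2.6
   vertex 0.1 0.2 2.6
  endloop
 endfacet
 facet normal -0.190 -0.894 -0.406
  outer loop
   vertex 1.8 0.7 0.7
   vertex 0.1 0.2 2.6
   vertex 1.2 1.1 0.1
  endloop
 endfacet
 facet normal -0.800 0.600 0.000
  outer loop
   vertex 2.5 3.4 1.7
   vertex 0.1 0.2 2.6
   vertex 2.8 3.8 3.6
  endloop
 endfacet
 facet normal -0.811 0.565 -0.153
  outer loop
   vertex 2.5 3.4 1.7
   vertex 1.2 1.1 0.1
   vertex 0.1 0.2 2.6
  endloop
 endfacet
 facet normal 0.105 -0.994 -0.017
  outer loop
   vertex 3.0 0.5 2.9
   vertex 0.1 0.2 2.6
   vertex 3.9 0.6 2.6
  endloop
 endfacet
 facet normal -0.039 -0.495 0.868
  outer loop
   vertex 3.0 0.5 2.9
   vertex 2.4 2.3 3.9
   vertex 0.1 0.2 2.6
  endloop
 endfacet
 facet normal -0.043 0.207 0.977
  outer loop
   vertex 3.5 3.0 3.8
   vertex 2.8 3.8 3.6
   vertex 2.4 2.3 3.9
  endloop
 endfacet
 facet normal 0.877 0.324 -0.356
  outer loop
   vertex 3.5 3.0 3.8
   vertex 3.9 0.6 2.6
   vertex 2.5 3.4 1.7
  endloop
 endfacet
 facet normal 0.759 0.602 -0.247
  outer loop
   vertex 3.5 3.0 3.8
   vertex 2.5 3.4 1.7
   vertex 2.8 3.8 3.6
  endloop
 endfacet
 facet normal 0.330 -0.377 0.865
  outer loop
   vertex 3.5 3.0 3.8
   vertex 3.0 0.5 2.9
   vertex 3.9 0.6 2.6
  endloop
 endfacet
 facet normal 0.319 -0.377 0.870
  outer loop
   vertex 3.5 3.0 3.8
   vertex 2.4 2.3 3.9
   vertex 3.0 0.5 2.9
  endloop
 endfacet
 facet normal 0.754 0.174 -0.633
  outer loop
   vertex 1.8 1.7 0.4
   vertex 2.5 3.4 1.7
   vertex 3.9 0.6 2.6
  endloop
 endfacet
 facet normal -0.310 0.655 -0.689
  outer loop
   vertex 1.8 1.7 0.4
   vertex 1.2 1.1 0.1
   vertex 2.5 3.4 1.7
  endloop
 endfacet
 facet normal 0.649 -0.219 -0.729
  outer loop
   vertex 1.8 1.7 0.4
   vertex 3.9 0.6 2.6
   vertex 1.8 0.7 0.7
  endloop
 endfacet
 facet normal 0.608 -0.228 -0.760
  outer loop
   vertex 1.8 1.7 0.4
   vertex 1.8 0.7 0.7
   vertex 1.2 1.1 0.1
  endloop
 endfacet
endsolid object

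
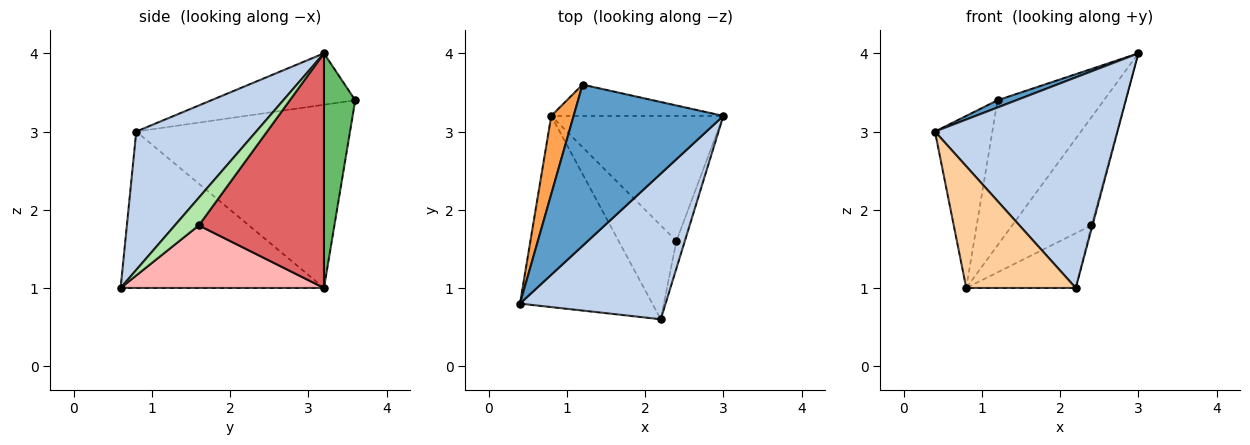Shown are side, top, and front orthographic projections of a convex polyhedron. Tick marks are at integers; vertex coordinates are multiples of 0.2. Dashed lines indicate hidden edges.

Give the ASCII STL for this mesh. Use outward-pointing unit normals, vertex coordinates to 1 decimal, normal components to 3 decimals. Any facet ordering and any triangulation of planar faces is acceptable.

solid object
 facet normal -0.324 -0.042 0.945
  outer loop
   vertex 1.2 3.6 3.4
   vertex 0.4 0.8 3.0
   vertex 3.0 3.2 4.0
  endloop
 endfacet
 facet normal 0.476 -0.724 0.500
  outer loop
   vertex 2.2 0.6 1.0
   vertex 3.0 3.2 4.0
   vertex 0.4 0.8 3.0
  endloop
 endfacet
 facet normal -0.959 0.257 0.117
  outer loop
   vertex 0.8 3.2 1.0
   vertex 0.4 0.8 3.0
   vertex 1.2 3.6 3.4
  endloop
 endfacet
 facet normal -0.706 -0.380 -0.597
  outer loop
   vertex 0.8 3.2 1.0
   vertex 2.2 0.6 1.0
   vertex 0.4 0.8 3.0
  endloop
 endfacet
 facet normal 0.276 0.939 -0.203
  outer loop
   vertex 0.8 3.2 1.0
   vertex 1.2 3.6 3.4
   vertex 3.0 3.2 4.0
  endloop
 endfacet
 facet normal 0.956 0.042 -0.291
  outer loop
   vertex 2.4 1.6 1.8
   vertex 3.0 3.2 4.0
   vertex 2.2 0.6 1.0
  endloop
 endfacet
 facet normal 0.718 0.455 -0.527
  outer loop
   vertex 2.4 1.6 1.8
   vertex 0.8 3.2 1.0
   vertex 3.0 3.2 4.0
  endloop
 endfacet
 facet normal 0.683 0.368 -0.631
  outer loop
   vertex 2.4 1.6 1.8
   vertex 2.2 0.6 1.0
   vertex 0.8 3.2 1.0
  endloop
 endfacet
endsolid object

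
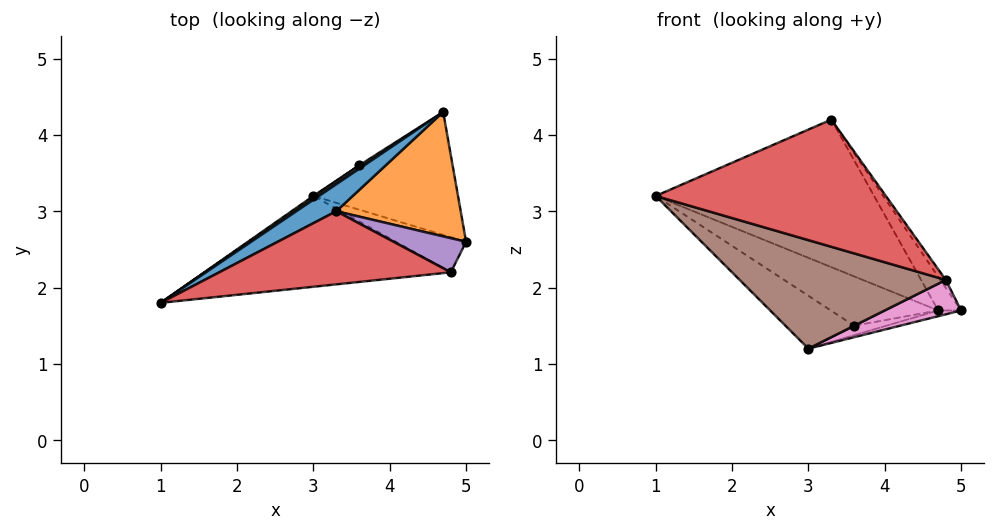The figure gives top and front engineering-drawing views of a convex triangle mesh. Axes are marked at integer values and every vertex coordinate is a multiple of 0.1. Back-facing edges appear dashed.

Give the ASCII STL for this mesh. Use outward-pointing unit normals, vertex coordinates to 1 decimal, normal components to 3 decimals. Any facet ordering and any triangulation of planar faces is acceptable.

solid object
 facet normal -0.509 0.847 0.155
  outer loop
   vertex 3.3 3.0 4.2
   vertex 4.7 4.3 1.7
   vertex 1.0 1.8 3.2
  endloop
 endfacet
 facet normal 0.829 0.146 0.540
  outer loop
   vertex 3.3 3.0 4.2
   vertex 5.0 2.6 1.7
   vertex 4.7 4.3 1.7
  endloop
 endfacet
 facet normal 0.255 0.045 -0.966
  outer loop
   vertex 3.0 3.2 1.2
   vertex 4.7 4.3 1.7
   vertex 5.0 2.6 1.7
  endloop
 endfacet
 facet normal 0.229 -0.844 0.485
  outer loop
   vertex 4.8 2.2 2.1
   vertex 3.3 3.0 4.2
   vertex 1.0 1.8 3.2
  endloop
 endfacet
 facet normal 0.830 0.129 0.543
  outer loop
   vertex 4.8 2.2 2.1
   vertex 5.0 2.6 1.7
   vertex 3.3 3.0 4.2
  endloop
 endfacet
 facet normal -0.105 -0.763 -0.638
  outer loop
   vertex 4.8 2.2 2.1
   vertex 1.0 1.8 3.2
   vertex 3.0 3.2 1.2
  endloop
 endfacet
 facet normal -0.031 -0.699 -0.714
  outer loop
   vertex 4.8 2.2 2.1
   vertex 3.0 3.2 1.2
   vertex 5.0 2.6 1.7
  endloop
 endfacet
 facet normal -0.543 0.838 0.056
  outer loop
   vertex 3.6 3.6 1.5
   vertex 1.0 1.8 3.2
   vertex 4.7 4.3 1.7
  endloop
 endfacet
 facet normal -0.561 0.828 0.018
  outer loop
   vertex 3.6 3.6 1.5
   vertex 3.0 3.2 1.2
   vertex 1.0 1.8 3.2
  endloop
 endfacet
 facet normal -0.525 0.847 -0.081
  outer loop
   vertex 3.6 3.6 1.5
   vertex 4.7 4.3 1.7
   vertex 3.0 3.2 1.2
  endloop
 endfacet
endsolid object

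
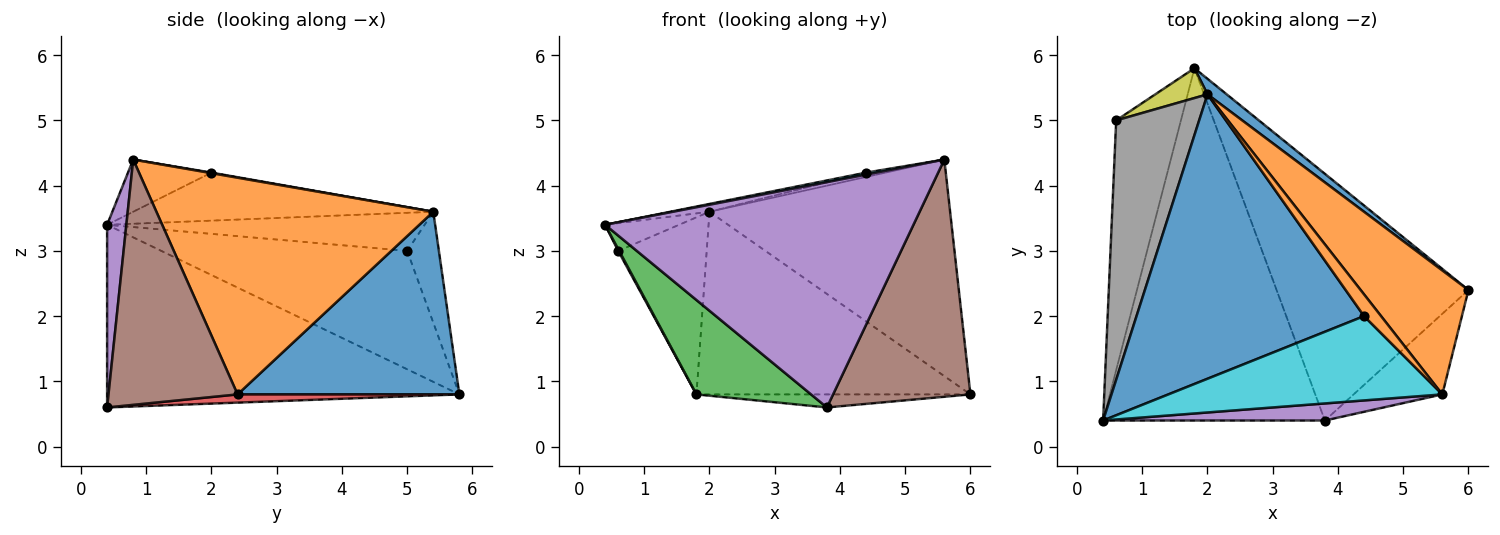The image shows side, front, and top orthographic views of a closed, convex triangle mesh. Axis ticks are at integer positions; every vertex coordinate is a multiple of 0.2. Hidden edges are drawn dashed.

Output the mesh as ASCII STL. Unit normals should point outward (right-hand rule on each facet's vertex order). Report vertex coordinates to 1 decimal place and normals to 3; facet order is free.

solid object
 facet normal 0.628 0.776 0.066
  outer loop
   vertex 2.0 5.4 3.6
   vertex 6.0 2.4 0.8
   vertex 1.8 5.8 0.8
  endloop
 endfacet
 facet normal 0.707 0.614 0.351
  outer loop
   vertex 2.0 5.4 3.6
   vertex 5.6 0.8 4.4
   vertex 6.0 2.4 0.8
  endloop
 endfacet
 facet normal -0.623 -0.203 -0.756
  outer loop
   vertex 3.8 0.4 0.6
   vertex 0.4 0.4 3.4
   vertex 1.8 5.8 0.8
  endloop
 endfacet
 facet normal 0.043 0.053 -0.998
  outer loop
   vertex 3.8 0.4 0.6
   vertex 1.8 5.8 0.8
   vertex 6.0 2.4 0.8
  endloop
 endfacet
 facet normal 0.062 -0.995 0.075
  outer loop
   vertex 3.8 0.4 0.6
   vertex 5.6 0.8 4.4
   vertex 0.4 0.4 3.4
  endloop
 endfacet
 facet normal 0.665 -0.707 -0.240
  outer loop
   vertex 3.8 0.4 0.6
   vertex 6.0 2.4 0.8
   vertex 5.6 0.8 4.4
  endloop
 endfacet
 facet normal -0.877 -0.004 -0.480
  outer loop
   vertex 0.6 5.0 3.0
   vertex 1.8 5.8 0.8
   vertex 0.4 0.4 3.4
  endloop
 endfacet
 facet normal -0.415 0.097 0.905
  outer loop
   vertex 0.6 5.0 3.0
   vertex 0.4 0.4 3.4
   vertex 2.0 5.4 3.6
  endloop
 endfacet
 facet normal -0.333 0.930 0.157
  outer loop
   vertex 0.6 5.0 3.0
   vertex 2.0 5.4 3.6
   vertex 1.8 5.8 0.8
  endloop
 endfacet
 facet normal -0.187 -0.023 0.982
  outer loop
   vertex 4.4 2.0 4.2
   vertex 0.4 0.4 3.4
   vertex 5.6 0.8 4.4
  endloop
 endfacet
 facet normal -0.206 0.027 0.978
  outer loop
   vertex 4.4 2.0 4.2
   vertex 2.0 5.4 3.6
   vertex 0.4 0.4 3.4
  endloop
 endfacet
 facet normal 0.033 0.196 0.980
  outer loop
   vertex 4.4 2.0 4.2
   vertex 5.6 0.8 4.4
   vertex 2.0 5.4 3.6
  endloop
 endfacet
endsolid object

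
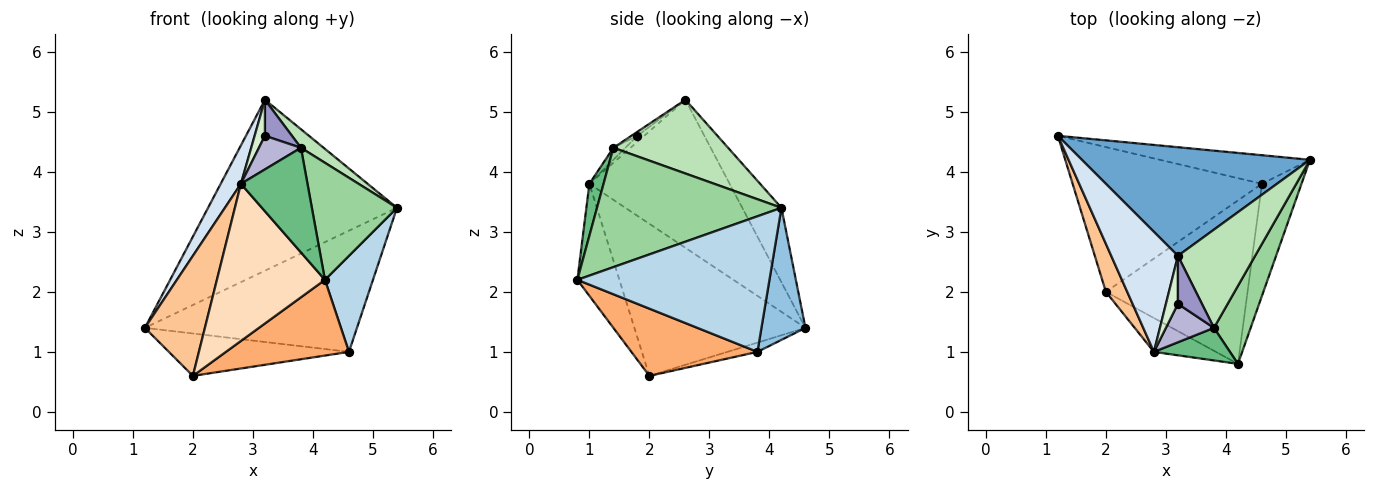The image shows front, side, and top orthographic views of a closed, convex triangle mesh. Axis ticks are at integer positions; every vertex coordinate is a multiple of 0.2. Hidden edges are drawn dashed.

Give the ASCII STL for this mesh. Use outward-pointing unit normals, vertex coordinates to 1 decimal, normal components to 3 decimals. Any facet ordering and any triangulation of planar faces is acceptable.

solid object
 facet normal -0.172 0.831 0.528
  outer loop
   vertex 3.2 2.6 5.2
   vertex 5.4 4.2 3.4
   vertex 1.2 4.6 1.4
  endloop
 endfacet
 facet normal 0.198 0.954 -0.225
  outer loop
   vertex 4.6 3.8 1.0
   vertex 1.2 4.6 1.4
   vertex 5.4 4.2 3.4
  endloop
 endfacet
 facet normal 0.933 -0.233 -0.272
  outer loop
   vertex 4.6 3.8 1.0
   vertex 5.4 4.2 3.4
   vertex 4.2 0.8 2.2
  endloop
 endfacet
 facet normal -0.904 -0.130 0.407
  outer loop
   vertex 2.8 1.0 3.8
   vertex 3.2 2.6 5.2
   vertex 1.2 4.6 1.4
  endloop
 endfacet
 facet normal -0.047 0.281 -0.959
  outer loop
   vertex 2.0 2.0 0.6
   vertex 1.2 4.6 1.4
   vertex 4.6 3.8 1.0
  endloop
 endfacet
 facet normal 0.396 -0.386 -0.833
  outer loop
   vertex 2.0 2.0 0.6
   vertex 4.6 3.8 1.0
   vertex 4.2 0.8 2.2
  endloop
 endfacet
 facet normal -0.935 -0.328 0.131
  outer loop
   vertex 2.0 2.0 0.6
   vertex 2.8 1.0 3.8
   vertex 1.2 4.6 1.4
  endloop
 endfacet
 facet normal -0.355 -0.914 -0.197
  outer loop
   vertex 2.0 2.0 0.6
   vertex 4.2 0.8 2.2
   vertex 2.8 1.0 3.8
  endloop
 endfacet
 facet normal 0.199 -0.936 0.291
  outer loop
   vertex 3.8 1.4 4.4
   vertex 2.8 1.0 3.8
   vertex 4.2 0.8 2.2
  endloop
 endfacet
 facet normal 0.874 -0.404 0.269
  outer loop
   vertex 3.8 1.4 4.4
   vertex 4.2 0.8 2.2
   vertex 5.4 4.2 3.4
  endloop
 endfacet
 facet normal 0.685 -0.135 0.716
  outer loop
   vertex 3.8 1.4 4.4
   vertex 5.4 4.2 3.4
   vertex 3.2 2.6 5.2
  endloop
 endfacet
 facet normal -0.371 -0.557 0.743
  outer loop
   vertex 3.2 1.8 4.6
   vertex 3.2 2.6 5.2
   vertex 2.8 1.0 3.8
  endloop
 endfacet
 facet normal -0.132 -0.595 0.793
  outer loop
   vertex 3.2 1.8 4.6
   vertex 3.8 1.4 4.4
   vertex 3.2 2.6 5.2
  endloop
 endfacet
 facet normal -0.185 -0.647 0.740
  outer loop
   vertex 3.2 1.8 4.6
   vertex 2.8 1.0 3.8
   vertex 3.8 1.4 4.4
  endloop
 endfacet
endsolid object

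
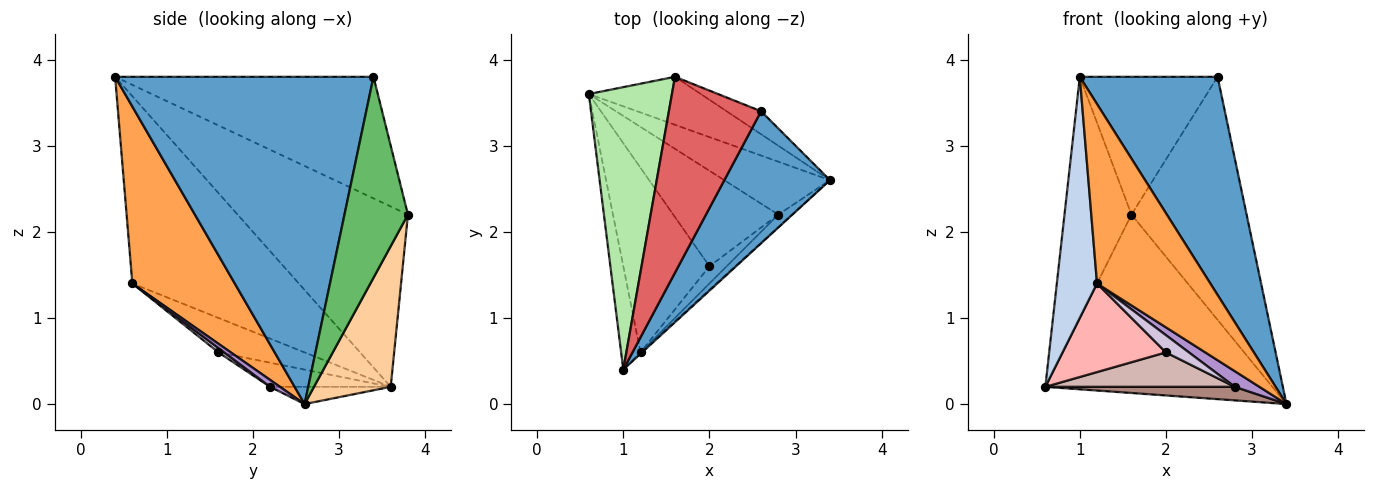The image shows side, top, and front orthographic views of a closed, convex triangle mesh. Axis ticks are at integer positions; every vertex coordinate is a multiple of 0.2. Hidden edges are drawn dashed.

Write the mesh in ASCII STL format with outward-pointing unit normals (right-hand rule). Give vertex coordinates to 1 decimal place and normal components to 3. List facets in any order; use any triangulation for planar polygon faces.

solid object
 facet normal 0.849 -0.453 0.274
  outer loop
   vertex 2.6 3.4 3.8
   vertex 1.0 0.4 3.8
   vertex 3.4 2.6 0.0
  endloop
 endfacet
 facet normal -0.967 -0.233 -0.100
  outer loop
   vertex 1.2 0.6 1.4
   vertex 1.0 0.4 3.8
   vertex 0.6 3.6 0.2
  endloop
 endfacet
 facet normal 0.671 -0.742 -0.006
  outer loop
   vertex 1.2 0.6 1.4
   vertex 3.4 2.6 0.0
   vertex 1.0 0.4 3.8
  endloop
 endfacet
 facet normal 0.310 0.918 -0.247
  outer loop
   vertex 1.6 3.8 2.2
   vertex 3.4 2.6 0.0
   vertex 0.6 3.6 0.2
  endloop
 endfacet
 facet normal 0.481 0.873 -0.082
  outer loop
   vertex 1.6 3.8 2.2
   vertex 2.6 3.4 3.8
   vertex 3.4 2.6 0.0
  endloop
 endfacet
 facet normal -0.855 0.336 0.394
  outer loop
   vertex 1.6 3.8 2.2
   vertex 0.6 3.6 0.2
   vertex 1.0 0.4 3.8
  endloop
 endfacet
 facet normal -0.733 0.391 0.556
  outer loop
   vertex 1.6 3.8 2.2
   vertex 1.0 0.4 3.8
   vertex 2.6 3.4 3.8
  endloop
 endfacet
 facet normal -0.339 -0.407 -0.848
  outer loop
   vertex 2.0 1.6 0.6
   vertex 1.2 0.6 1.4
   vertex 0.6 3.6 0.2
  endloop
 endfacet
 facet normal 0.298 -0.745 -0.596
  outer loop
   vertex 2.8 2.2 0.2
   vertex 3.4 2.6 0.0
   vertex 1.2 0.6 1.4
  endloop
 endfacet
 facet normal 0.174 -0.696 -0.696
  outer loop
   vertex 2.8 2.2 0.2
   vertex 1.2 0.6 1.4
   vertex 2.0 1.6 0.6
  endloop
 endfacet
 facet normal -0.156 -0.245 -0.957
  outer loop
   vertex 2.8 2.2 0.2
   vertex 0.6 3.6 0.2
   vertex 3.4 2.6 0.0
  endloop
 endfacet
 facet normal -0.211 -0.332 -0.920
  outer loop
   vertex 2.8 2.2 0.2
   vertex 2.0 1.6 0.6
   vertex 0.6 3.6 0.2
  endloop
 endfacet
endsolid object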